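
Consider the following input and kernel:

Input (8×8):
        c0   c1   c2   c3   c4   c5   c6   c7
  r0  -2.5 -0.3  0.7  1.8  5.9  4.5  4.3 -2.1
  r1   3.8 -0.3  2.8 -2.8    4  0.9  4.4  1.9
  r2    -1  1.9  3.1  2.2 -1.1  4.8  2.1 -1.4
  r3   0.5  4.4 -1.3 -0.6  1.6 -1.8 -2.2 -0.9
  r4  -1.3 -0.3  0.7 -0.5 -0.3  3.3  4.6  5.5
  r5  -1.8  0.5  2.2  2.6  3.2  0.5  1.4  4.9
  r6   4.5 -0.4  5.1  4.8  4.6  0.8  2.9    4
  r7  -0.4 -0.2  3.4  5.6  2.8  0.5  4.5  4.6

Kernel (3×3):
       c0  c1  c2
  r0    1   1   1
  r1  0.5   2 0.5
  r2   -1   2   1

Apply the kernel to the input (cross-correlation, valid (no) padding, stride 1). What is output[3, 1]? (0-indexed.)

10

The receptive field on the input at this output position is [4.4 -1.3 -0.6 / -0.3 0.7 -0.5 / 0.5 2.2 2.6]. Elementwise product with the kernel and sum: 4.4·1 + -1.3·1 + -0.6·1 + -0.3·0.5 + 0.7·2 + -0.5·0.5 + 0.5·-1 + 2.2·2 + 2.6·1.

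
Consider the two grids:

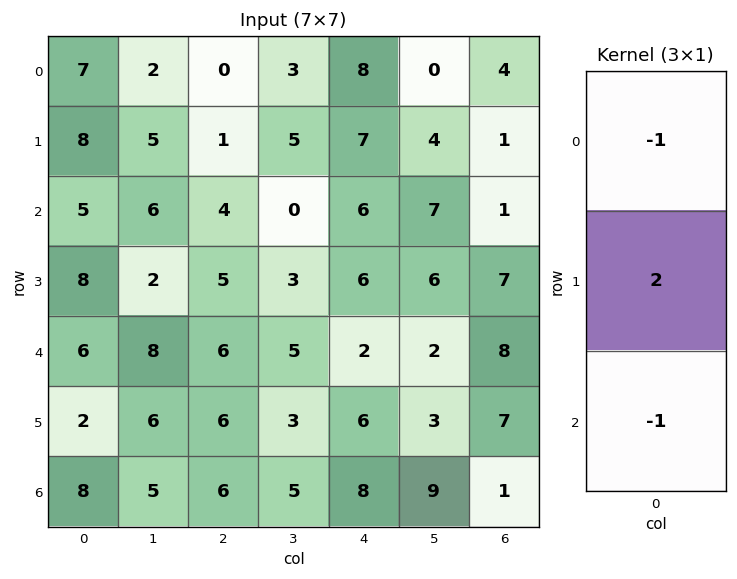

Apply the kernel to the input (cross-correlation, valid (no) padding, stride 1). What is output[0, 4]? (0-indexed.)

The receptive field on the input at this output position is [8 / 7 / 6]. Elementwise product with the kernel and sum: 8·-1 + 7·2 + 6·-1.

0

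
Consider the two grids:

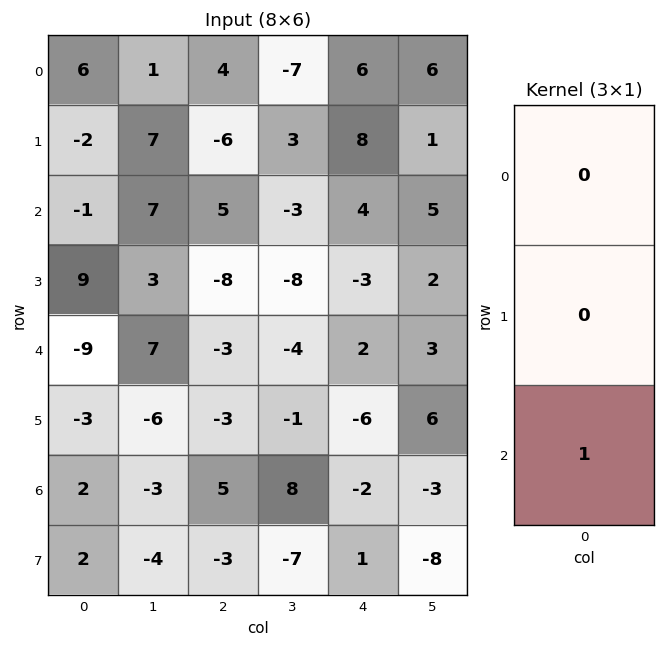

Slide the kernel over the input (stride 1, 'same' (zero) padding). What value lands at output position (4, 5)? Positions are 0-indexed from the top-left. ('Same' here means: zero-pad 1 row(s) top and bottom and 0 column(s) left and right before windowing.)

6

The receptive field on the zero-padded input at this output position is [2 / 3 / 6]. Elementwise product with the kernel and sum: 6·1.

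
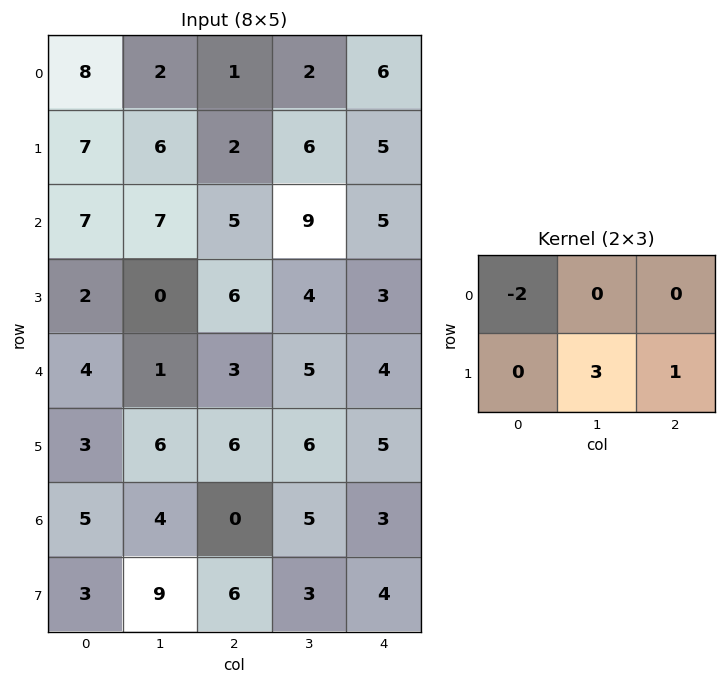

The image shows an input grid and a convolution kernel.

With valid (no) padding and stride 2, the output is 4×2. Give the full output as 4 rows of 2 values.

4 21
-8 5
16 17
23 13

Output[0,0]: The receptive field on the input at this output position is [8 2 1 / 7 6 2]. Elementwise product with the kernel and sum: 8·-2 + 6·3 + 2·1.
Output[0,1]: The receptive field on the input at this output position is [1 2 6 / 2 6 5]. Elementwise product with the kernel and sum: 1·-2 + 6·3 + 5·1.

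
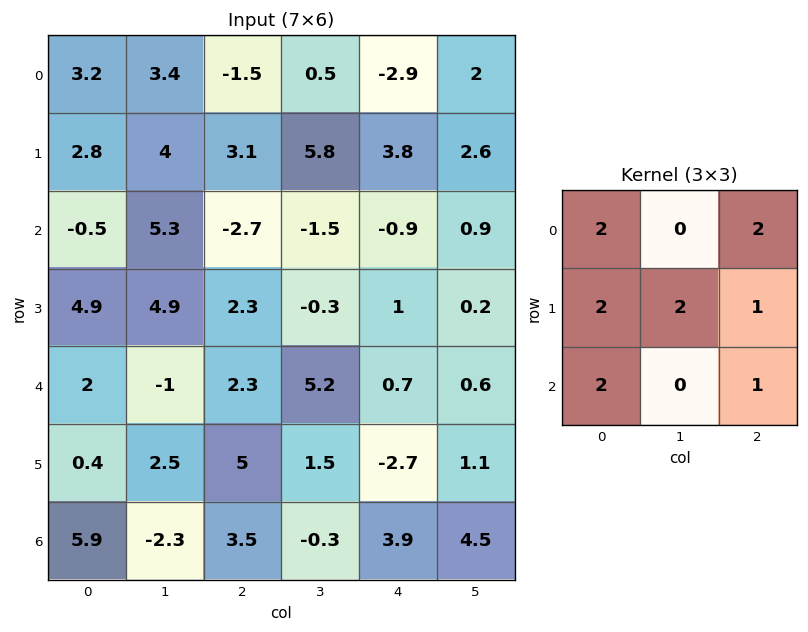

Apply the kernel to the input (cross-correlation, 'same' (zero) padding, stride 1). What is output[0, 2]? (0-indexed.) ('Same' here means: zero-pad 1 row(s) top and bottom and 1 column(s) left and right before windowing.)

18.1

The receptive field on the zero-padded input at this output position is [0 0 0 / 3.4 -1.5 0.5 / 4 3.1 5.8]. Elementwise product with the kernel and sum: 0·2 + 0·2 + 3.4·2 + -1.5·2 + 0.5·1 + 4·2 + 5.8·1.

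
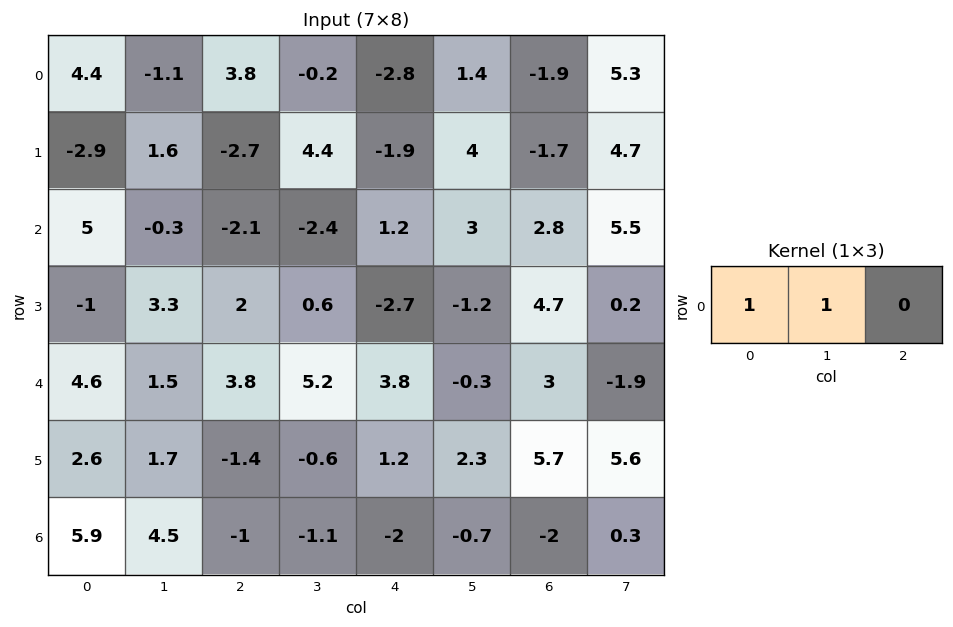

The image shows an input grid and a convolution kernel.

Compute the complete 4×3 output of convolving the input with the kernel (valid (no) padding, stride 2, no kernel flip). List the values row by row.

Output[0,0]: The receptive field on the input at this output position is [4.4 -1.1 3.8]. Elementwise product with the kernel and sum: 4.4·1 + -1.1·1.
Output[0,1]: The receptive field on the input at this output position is [3.8 -0.2 -2.8]. Elementwise product with the kernel and sum: 3.8·1 + -0.2·1.

3.3 3.6 -1.4
4.7 -4.5 4.2
6.1 9 3.5
10.4 -2.1 -2.7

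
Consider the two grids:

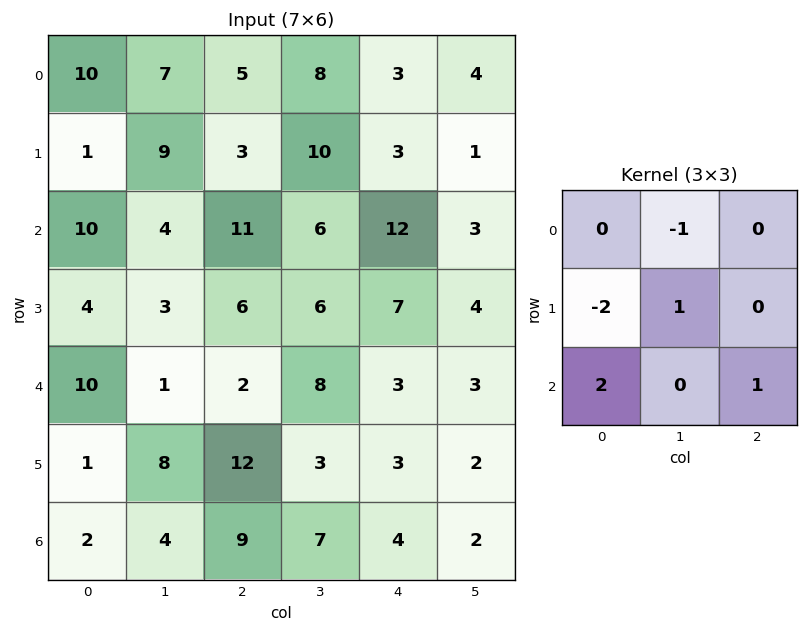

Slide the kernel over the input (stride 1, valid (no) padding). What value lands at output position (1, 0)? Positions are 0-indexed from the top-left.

The receptive field on the input at this output position is [1 9 3 / 10 4 11 / 4 3 6]. Elementwise product with the kernel and sum: 9·-1 + 10·-2 + 4·1 + 4·2 + 6·1.

-11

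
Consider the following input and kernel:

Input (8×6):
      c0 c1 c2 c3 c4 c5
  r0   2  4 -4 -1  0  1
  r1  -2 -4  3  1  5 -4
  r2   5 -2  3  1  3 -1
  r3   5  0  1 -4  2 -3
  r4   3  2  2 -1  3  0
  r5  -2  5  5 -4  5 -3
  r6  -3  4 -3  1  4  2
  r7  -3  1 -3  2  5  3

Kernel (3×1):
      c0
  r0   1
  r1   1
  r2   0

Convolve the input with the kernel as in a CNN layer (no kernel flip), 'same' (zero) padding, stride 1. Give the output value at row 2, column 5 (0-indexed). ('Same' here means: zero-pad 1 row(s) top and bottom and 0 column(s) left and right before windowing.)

The receptive field on the zero-padded input at this output position is [-4 / -1 / -3]. Elementwise product with the kernel and sum: -4·1 + -1·1.

-5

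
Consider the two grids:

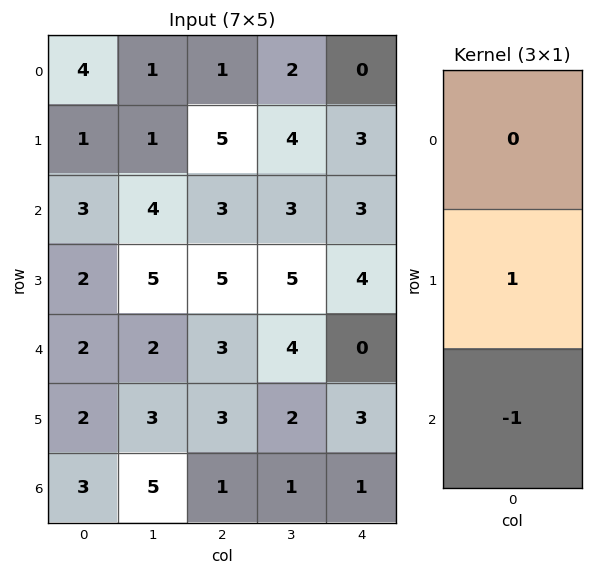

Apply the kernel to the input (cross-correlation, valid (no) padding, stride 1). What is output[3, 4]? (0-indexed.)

The receptive field on the input at this output position is [4 / 0 / 3]. Elementwise product with the kernel and sum: 0·1 + 3·-1.

-3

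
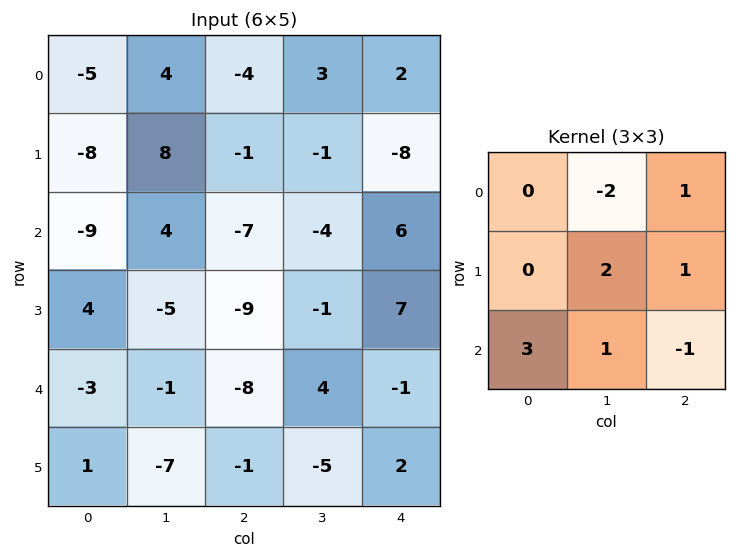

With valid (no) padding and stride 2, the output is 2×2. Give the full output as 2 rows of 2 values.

-13 -45
-36 0

Output[0,0]: The receptive field on the input at this output position is [-5 4 -4 / -8 8 -1 / -9 4 -7]. Elementwise product with the kernel and sum: 4·-2 + -4·1 + 8·2 + -1·1 + -9·3 + 4·1 + -7·-1.
Output[0,1]: The receptive field on the input at this output position is [-4 3 2 / -1 -1 -8 / -7 -4 6]. Elementwise product with the kernel and sum: 3·-2 + 2·1 + -1·2 + -8·1 + -7·3 + -4·1 + 6·-1.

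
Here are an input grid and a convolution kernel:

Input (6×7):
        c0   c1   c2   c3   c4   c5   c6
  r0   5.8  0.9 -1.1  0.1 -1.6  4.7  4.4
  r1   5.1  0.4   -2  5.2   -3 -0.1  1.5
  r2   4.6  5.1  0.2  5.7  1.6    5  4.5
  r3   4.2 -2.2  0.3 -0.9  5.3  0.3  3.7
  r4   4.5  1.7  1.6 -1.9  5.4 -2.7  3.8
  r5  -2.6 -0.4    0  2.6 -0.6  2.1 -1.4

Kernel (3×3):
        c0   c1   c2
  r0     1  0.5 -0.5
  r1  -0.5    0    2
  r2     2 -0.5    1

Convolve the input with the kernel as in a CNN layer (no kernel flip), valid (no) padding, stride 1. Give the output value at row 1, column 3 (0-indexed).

6.75

The receptive field on the input at this output position is [5.2 -3 -0.1 / 5.7 1.6 5 / -0.9 5.3 0.3]. Elementwise product with the kernel and sum: 5.2·1 + -3·0.5 + -0.1·-0.5 + 5.7·-0.5 + 5·2 + -0.9·2 + 5.3·-0.5 + 0.3·1.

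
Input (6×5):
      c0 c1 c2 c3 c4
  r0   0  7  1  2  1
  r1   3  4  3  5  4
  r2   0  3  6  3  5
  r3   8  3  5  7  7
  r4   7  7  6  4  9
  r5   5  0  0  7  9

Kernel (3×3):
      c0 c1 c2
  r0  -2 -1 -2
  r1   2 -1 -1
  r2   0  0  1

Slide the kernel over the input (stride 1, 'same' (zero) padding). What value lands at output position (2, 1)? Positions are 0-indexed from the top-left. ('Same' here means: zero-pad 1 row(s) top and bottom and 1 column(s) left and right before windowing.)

The receptive field on the zero-padded input at this output position is [3 4 3 / 0 3 6 / 8 3 5]. Elementwise product with the kernel and sum: 3·-2 + 4·-1 + 3·-2 + 0·2 + 3·-1 + 6·-1 + 5·1.

-20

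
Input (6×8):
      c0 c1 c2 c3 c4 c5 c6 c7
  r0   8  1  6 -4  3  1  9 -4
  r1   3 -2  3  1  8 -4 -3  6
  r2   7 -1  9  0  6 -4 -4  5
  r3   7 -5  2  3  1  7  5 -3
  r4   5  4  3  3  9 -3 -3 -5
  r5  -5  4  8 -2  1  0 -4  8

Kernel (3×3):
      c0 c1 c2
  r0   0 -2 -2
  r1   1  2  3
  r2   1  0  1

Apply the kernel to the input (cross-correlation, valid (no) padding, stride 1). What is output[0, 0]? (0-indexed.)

10

The receptive field on the input at this output position is [8 1 6 / 3 -2 3 / 7 -1 9]. Elementwise product with the kernel and sum: 1·-2 + 6·-2 + 3·1 + -2·2 + 3·3 + 7·1 + 9·1.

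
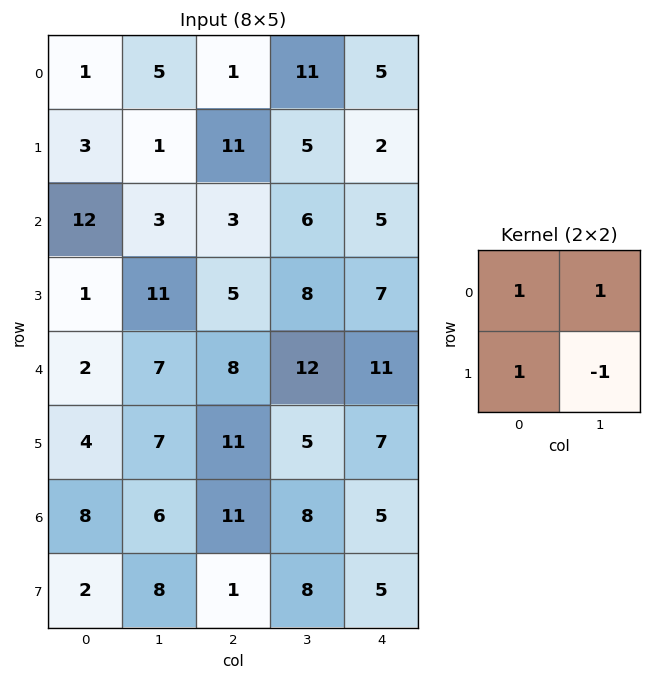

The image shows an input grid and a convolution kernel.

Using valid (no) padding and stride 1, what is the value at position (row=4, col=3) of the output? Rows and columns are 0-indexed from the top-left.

21

The receptive field on the input at this output position is [12 11 / 5 7]. Elementwise product with the kernel and sum: 12·1 + 11·1 + 5·1 + 7·-1.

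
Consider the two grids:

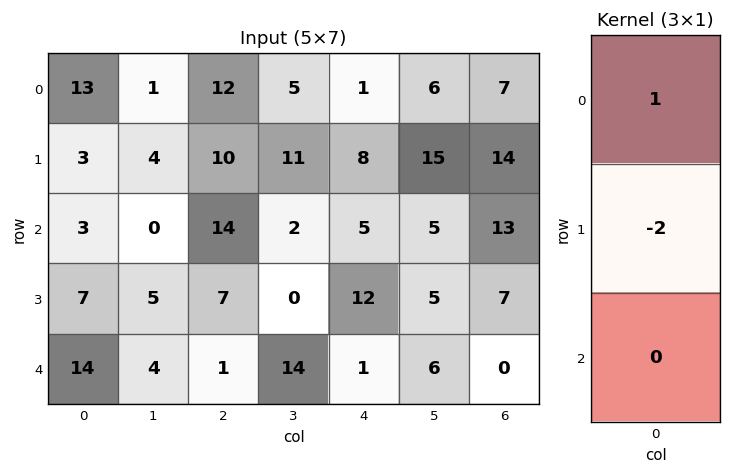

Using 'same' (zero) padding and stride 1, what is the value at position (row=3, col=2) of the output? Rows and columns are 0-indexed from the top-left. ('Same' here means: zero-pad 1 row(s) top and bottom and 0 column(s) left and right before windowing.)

0

The receptive field on the zero-padded input at this output position is [14 / 7 / 1]. Elementwise product with the kernel and sum: 14·1 + 7·-2.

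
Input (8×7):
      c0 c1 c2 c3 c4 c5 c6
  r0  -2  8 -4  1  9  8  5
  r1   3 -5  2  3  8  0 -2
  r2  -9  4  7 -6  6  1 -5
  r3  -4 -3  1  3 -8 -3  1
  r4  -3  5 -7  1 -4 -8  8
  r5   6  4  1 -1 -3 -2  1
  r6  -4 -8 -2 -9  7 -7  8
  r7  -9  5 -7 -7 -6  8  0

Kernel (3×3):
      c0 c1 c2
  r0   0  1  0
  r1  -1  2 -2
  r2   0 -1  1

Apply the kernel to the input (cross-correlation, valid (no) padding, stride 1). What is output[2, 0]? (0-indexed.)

The receptive field on the input at this output position is [-9 4 7 / -4 -3 1 / -3 5 -7]. Elementwise product with the kernel and sum: 4·1 + -4·-1 + -3·2 + 1·-2 + 5·-1 + -7·1.

-12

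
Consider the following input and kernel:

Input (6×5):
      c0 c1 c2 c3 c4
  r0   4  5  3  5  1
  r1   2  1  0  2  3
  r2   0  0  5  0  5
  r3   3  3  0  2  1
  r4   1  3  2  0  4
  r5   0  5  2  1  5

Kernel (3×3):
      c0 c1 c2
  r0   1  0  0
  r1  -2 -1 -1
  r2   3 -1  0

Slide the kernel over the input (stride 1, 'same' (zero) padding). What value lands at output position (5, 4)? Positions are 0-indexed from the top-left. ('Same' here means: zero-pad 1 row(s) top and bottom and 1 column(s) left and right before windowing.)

The receptive field on the zero-padded input at this output position is [0 4 0 / 1 5 0 / 0 0 0]. Elementwise product with the kernel and sum: 0·1 + 1·-2 + 5·-1 + 0·-1 + 0·3 + 0·-1.

-7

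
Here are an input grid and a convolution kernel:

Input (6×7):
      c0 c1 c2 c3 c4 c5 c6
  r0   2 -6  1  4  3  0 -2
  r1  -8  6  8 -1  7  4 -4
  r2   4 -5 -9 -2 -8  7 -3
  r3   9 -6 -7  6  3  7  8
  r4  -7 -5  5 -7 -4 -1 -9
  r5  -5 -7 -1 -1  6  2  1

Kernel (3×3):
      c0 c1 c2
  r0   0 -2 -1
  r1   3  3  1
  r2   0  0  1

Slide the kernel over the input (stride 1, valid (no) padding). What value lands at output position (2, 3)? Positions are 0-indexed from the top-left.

The receptive field on the input at this output position is [-2 -8 7 / 6 3 7 / -7 -4 -1]. Elementwise product with the kernel and sum: -8·-2 + 7·-1 + 6·3 + 3·3 + 7·1 + -1·1.

42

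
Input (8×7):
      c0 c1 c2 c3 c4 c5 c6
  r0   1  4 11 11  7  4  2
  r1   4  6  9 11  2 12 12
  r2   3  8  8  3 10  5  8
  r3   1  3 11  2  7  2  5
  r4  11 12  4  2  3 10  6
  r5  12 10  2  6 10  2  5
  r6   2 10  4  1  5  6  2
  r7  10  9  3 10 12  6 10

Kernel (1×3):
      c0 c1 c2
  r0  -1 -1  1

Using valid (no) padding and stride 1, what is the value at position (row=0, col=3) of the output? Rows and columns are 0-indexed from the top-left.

The receptive field on the input at this output position is [11 7 4]. Elementwise product with the kernel and sum: 11·-1 + 7·-1 + 4·1.

-14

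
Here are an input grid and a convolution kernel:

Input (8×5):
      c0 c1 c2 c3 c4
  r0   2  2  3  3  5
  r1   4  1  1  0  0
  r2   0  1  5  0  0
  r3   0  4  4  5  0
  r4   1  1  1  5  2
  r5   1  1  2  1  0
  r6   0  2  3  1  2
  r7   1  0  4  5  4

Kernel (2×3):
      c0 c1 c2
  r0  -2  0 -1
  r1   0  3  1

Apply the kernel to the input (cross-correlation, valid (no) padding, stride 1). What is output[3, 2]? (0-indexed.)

The receptive field on the input at this output position is [4 5 0 / 1 5 2]. Elementwise product with the kernel and sum: 4·-2 + 0·-1 + 5·3 + 2·1.

9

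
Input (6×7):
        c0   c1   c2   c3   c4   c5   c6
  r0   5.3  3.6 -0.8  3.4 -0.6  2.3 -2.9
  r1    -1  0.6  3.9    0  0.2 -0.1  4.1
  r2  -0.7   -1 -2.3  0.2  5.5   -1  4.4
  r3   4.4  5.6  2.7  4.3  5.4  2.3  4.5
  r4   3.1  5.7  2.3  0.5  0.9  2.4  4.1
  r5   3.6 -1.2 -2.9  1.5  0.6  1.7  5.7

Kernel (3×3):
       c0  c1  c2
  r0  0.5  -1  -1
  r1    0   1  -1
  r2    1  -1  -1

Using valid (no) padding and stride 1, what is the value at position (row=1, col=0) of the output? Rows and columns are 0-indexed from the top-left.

-7.6

The receptive field on the input at this output position is [-1 0.6 3.9 / -0.7 -1 -2.3 / 4.4 5.6 2.7]. Elementwise product with the kernel and sum: -1·0.5 + 0.6·-1 + 3.9·-1 + -1·1 + -2.3·-1 + 4.4·1 + 5.6·-1 + 2.7·-1.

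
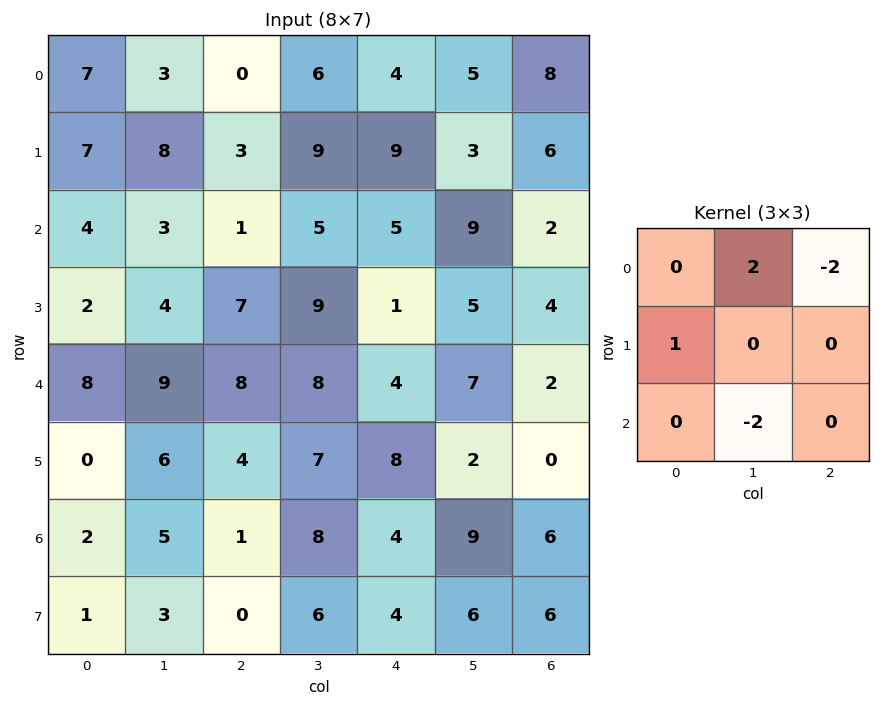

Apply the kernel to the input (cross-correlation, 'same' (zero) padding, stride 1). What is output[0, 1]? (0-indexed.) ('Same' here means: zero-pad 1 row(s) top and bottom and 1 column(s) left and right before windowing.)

The receptive field on the zero-padded input at this output position is [0 0 0 / 7 3 0 / 7 8 3]. Elementwise product with the kernel and sum: 0·2 + 0·-2 + 7·1 + 8·-2.

-9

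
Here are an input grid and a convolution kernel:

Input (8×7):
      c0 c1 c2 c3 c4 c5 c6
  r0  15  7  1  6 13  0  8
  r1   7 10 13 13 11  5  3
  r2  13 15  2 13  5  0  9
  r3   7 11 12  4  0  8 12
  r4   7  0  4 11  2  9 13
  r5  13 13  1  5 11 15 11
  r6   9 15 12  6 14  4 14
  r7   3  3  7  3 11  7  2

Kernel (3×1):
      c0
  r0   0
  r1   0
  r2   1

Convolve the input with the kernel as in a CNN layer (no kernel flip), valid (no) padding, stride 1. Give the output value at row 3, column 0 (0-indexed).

The receptive field on the input at this output position is [7 / 7 / 13]. Elementwise product with the kernel and sum: 13·1.

13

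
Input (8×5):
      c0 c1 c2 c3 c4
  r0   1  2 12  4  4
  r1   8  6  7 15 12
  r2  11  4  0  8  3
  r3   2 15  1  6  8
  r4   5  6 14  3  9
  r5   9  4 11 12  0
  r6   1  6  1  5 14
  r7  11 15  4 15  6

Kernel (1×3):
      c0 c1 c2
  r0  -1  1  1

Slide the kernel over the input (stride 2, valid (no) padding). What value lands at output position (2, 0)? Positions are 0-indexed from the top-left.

15

The receptive field on the input at this output position is [5 6 14]. Elementwise product with the kernel and sum: 5·-1 + 6·1 + 14·1.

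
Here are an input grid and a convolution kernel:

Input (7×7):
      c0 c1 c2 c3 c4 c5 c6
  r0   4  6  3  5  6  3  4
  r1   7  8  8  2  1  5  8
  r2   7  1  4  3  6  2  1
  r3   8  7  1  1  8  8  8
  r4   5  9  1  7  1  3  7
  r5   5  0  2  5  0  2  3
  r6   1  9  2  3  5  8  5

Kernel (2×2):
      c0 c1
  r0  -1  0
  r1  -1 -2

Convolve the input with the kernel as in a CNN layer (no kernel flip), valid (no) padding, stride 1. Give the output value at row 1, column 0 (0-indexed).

The receptive field on the input at this output position is [7 8 / 7 1]. Elementwise product with the kernel and sum: 7·-1 + 7·-1 + 1·-2.

-16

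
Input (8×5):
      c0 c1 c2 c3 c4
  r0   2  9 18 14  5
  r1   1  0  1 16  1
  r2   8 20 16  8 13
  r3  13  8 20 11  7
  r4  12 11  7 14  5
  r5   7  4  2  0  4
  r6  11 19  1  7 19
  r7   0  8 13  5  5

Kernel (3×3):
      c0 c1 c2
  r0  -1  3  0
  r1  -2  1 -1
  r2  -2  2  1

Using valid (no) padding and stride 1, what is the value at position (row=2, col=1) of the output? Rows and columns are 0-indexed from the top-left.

27

The receptive field on the input at this output position is [20 16 8 / 8 20 11 / 11 7 14]. Elementwise product with the kernel and sum: 20·-1 + 16·3 + 8·-2 + 20·1 + 11·-1 + 11·-2 + 7·2 + 14·1.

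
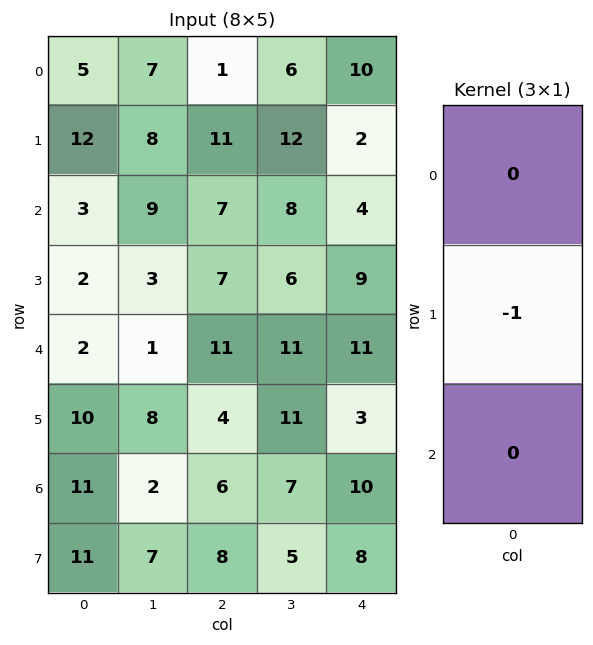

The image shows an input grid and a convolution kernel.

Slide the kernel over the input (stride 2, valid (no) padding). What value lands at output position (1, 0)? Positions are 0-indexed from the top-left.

-2

The receptive field on the input at this output position is [3 / 2 / 2]. Elementwise product with the kernel and sum: 2·-1.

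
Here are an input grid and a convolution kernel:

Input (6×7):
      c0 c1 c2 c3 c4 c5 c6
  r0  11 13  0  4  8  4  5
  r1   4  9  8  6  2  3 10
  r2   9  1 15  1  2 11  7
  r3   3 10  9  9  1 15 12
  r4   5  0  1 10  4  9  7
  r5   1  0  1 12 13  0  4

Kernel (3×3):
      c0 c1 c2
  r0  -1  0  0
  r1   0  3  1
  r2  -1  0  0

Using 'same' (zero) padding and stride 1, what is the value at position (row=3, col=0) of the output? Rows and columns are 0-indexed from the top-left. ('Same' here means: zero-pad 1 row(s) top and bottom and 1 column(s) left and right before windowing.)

19

The receptive field on the zero-padded input at this output position is [0 9 1 / 0 3 10 / 0 5 0]. Elementwise product with the kernel and sum: 0·-1 + 3·3 + 10·1 + 0·-1.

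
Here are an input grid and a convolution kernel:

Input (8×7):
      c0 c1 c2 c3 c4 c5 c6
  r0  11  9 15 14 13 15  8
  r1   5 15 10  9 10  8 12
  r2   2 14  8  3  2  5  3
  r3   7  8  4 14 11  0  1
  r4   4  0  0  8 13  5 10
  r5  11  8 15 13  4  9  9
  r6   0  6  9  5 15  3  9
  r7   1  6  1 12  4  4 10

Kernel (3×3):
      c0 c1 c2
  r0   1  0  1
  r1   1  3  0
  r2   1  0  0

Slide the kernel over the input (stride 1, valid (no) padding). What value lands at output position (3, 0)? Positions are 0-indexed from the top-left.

26

The receptive field on the input at this output position is [7 8 4 / 4 0 0 / 11 8 15]. Elementwise product with the kernel and sum: 7·1 + 4·1 + 4·1 + 0·3 + 11·1.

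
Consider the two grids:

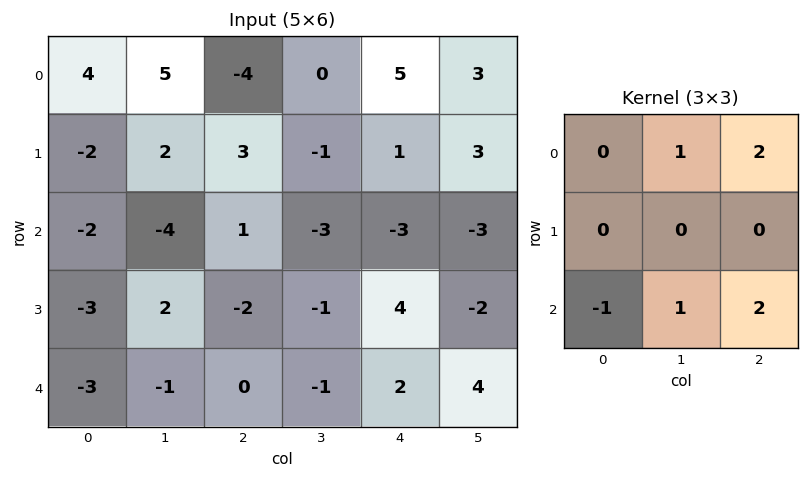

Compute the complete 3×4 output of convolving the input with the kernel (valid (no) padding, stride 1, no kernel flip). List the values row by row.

-3 -5 0 5
9 -5 10 8
0 -6 -6 2

Output[0,0]: The receptive field on the input at this output position is [4 5 -4 / -2 2 3 / -2 -4 1]. Elementwise product with the kernel and sum: 5·1 + -4·2 + -2·-1 + -4·1 + 1·2.
Output[0,1]: The receptive field on the input at this output position is [5 -4 0 / 2 3 -1 / -4 1 -3]. Elementwise product with the kernel and sum: -4·1 + 0·2 + -4·-1 + 1·1 + -3·2.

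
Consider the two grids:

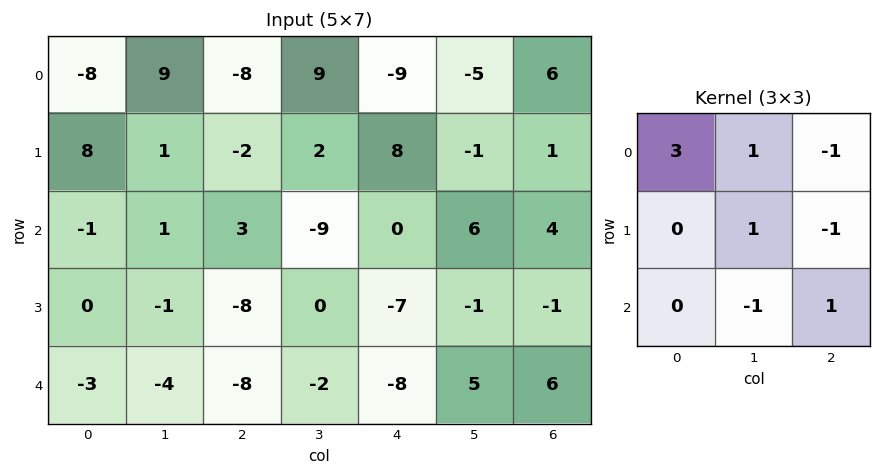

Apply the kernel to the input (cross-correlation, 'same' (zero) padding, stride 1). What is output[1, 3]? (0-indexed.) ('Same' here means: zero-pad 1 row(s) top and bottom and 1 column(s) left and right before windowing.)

The receptive field on the zero-padded input at this output position is [-8 9 -9 / -2 2 8 / 3 -9 0]. Elementwise product with the kernel and sum: -8·3 + 9·1 + -9·-1 + 2·1 + 8·-1 + -9·-1 + 0·1.

-3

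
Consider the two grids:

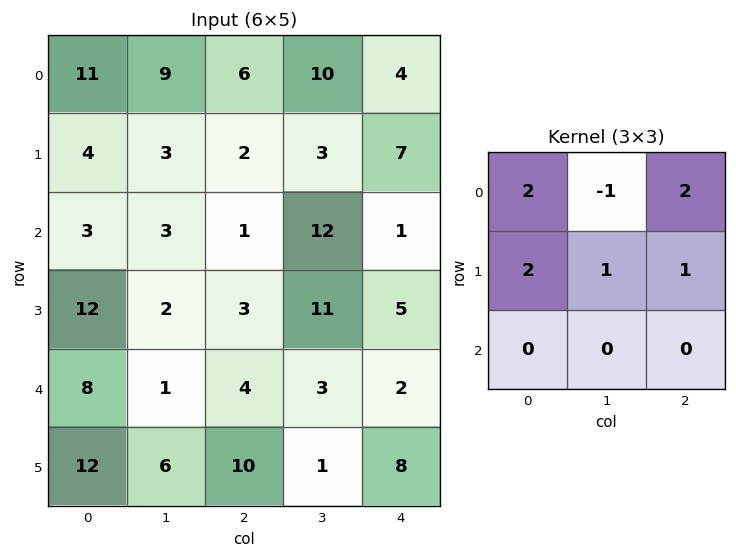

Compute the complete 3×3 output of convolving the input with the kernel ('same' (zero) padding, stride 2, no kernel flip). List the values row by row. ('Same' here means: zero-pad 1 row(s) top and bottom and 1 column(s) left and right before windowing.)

Output[0,0]: The receptive field on the zero-padded input at this output position is [0 0 0 / 0 11 9 / 0 4 3]. Elementwise product with the kernel and sum: 0·2 + 0·-1 + 0·2 + 0·2 + 11·1 + 9·1.
Output[0,1]: The receptive field on the zero-padded input at this output position is [0 0 0 / 9 6 10 / 3 2 3]. Elementwise product with the kernel and sum: 0·2 + 0·-1 + 0·2 + 9·2 + 6·1 + 10·1.

20 34 24
8 29 24
1 32 25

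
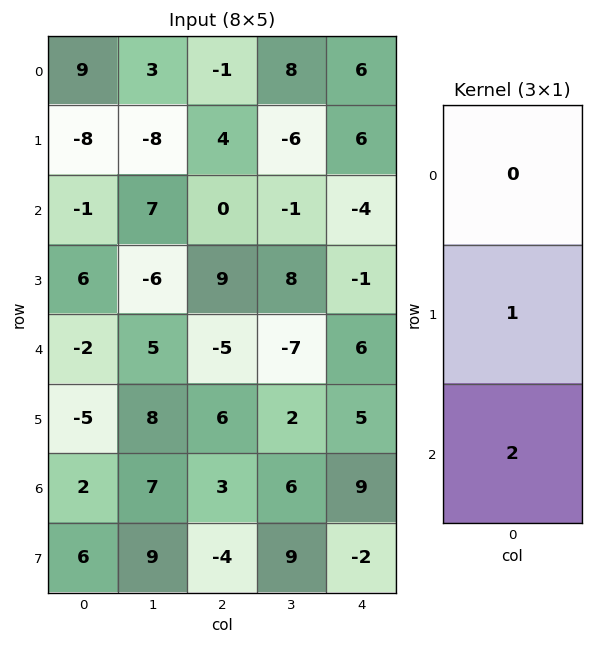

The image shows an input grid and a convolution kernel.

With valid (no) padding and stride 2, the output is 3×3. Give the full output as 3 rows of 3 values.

Output[0,0]: The receptive field on the input at this output position is [9 / -8 / -1]. Elementwise product with the kernel and sum: -8·1 + -1·2.

-10 4 -2
2 -1 11
-1 12 23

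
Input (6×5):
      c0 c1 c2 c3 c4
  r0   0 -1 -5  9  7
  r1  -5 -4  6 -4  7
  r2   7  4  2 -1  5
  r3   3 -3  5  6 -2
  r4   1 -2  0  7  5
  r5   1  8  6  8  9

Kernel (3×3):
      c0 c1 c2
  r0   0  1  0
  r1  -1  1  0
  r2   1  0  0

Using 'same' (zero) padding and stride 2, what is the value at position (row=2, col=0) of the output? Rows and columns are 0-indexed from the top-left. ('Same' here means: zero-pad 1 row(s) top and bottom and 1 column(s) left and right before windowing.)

The receptive field on the zero-padded input at this output position is [0 3 -3 / 0 1 -2 / 0 1 8]. Elementwise product with the kernel and sum: 3·1 + 0·-1 + 1·1 + 0·1.

4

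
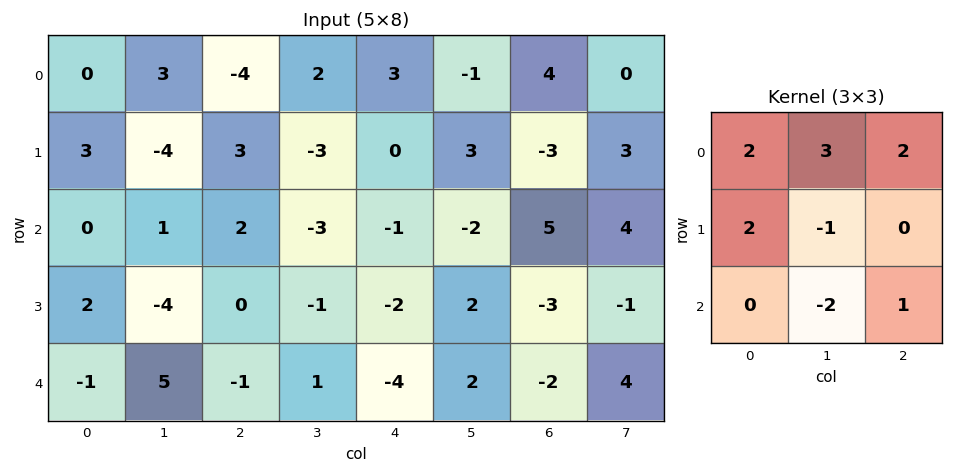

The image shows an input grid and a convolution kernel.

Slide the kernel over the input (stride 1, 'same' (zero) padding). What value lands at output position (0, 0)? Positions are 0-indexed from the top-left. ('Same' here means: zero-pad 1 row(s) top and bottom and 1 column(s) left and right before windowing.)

The receptive field on the zero-padded input at this output position is [0 0 0 / 0 0 3 / 0 3 -4]. Elementwise product with the kernel and sum: 0·2 + 0·3 + 0·2 + 0·2 + 0·-1 + 3·-2 + -4·1.

-10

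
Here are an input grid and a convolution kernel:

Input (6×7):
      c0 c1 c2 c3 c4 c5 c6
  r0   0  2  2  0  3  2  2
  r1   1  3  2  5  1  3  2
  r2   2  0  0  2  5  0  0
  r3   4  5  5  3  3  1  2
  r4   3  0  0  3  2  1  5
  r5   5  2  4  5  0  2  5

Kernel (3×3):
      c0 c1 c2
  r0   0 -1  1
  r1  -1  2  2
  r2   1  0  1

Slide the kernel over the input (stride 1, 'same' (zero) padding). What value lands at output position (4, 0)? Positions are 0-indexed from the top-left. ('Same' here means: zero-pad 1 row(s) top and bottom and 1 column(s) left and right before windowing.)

9

The receptive field on the zero-padded input at this output position is [0 4 5 / 0 3 0 / 0 5 2]. Elementwise product with the kernel and sum: 4·-1 + 5·1 + 0·-1 + 3·2 + 0·2 + 0·1 + 2·1.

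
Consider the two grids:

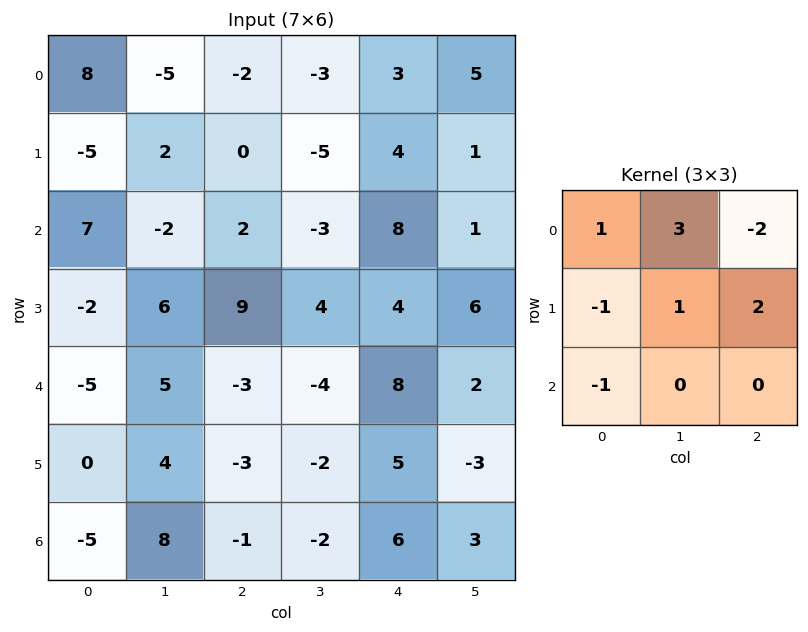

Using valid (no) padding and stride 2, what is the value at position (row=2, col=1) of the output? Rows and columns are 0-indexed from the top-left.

The receptive field on the input at this output position is [-3 -4 8 / -3 -2 5 / -1 -2 6]. Elementwise product with the kernel and sum: -3·1 + -4·3 + 8·-2 + -3·-1 + -2·1 + 5·2 + -1·-1.

-19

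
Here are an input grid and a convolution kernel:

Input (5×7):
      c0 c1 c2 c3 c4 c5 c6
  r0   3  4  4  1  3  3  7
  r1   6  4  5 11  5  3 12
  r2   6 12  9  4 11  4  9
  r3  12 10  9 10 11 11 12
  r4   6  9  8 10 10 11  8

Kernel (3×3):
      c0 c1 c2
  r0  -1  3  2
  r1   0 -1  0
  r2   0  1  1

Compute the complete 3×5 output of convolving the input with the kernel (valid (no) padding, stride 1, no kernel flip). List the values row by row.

Output[0,0]: The receptive field on the input at this output position is [3 4 4 / 6 4 5 / 6 12 9]. Elementwise product with the kernel and sum: 3·-1 + 4·3 + 4·2 + 4·-1 + 12·1 + 9·1.
Output[0,1]: The receptive field on the input at this output position is [4 4 1 / 4 5 11 / 12 9 4]. Elementwise product with the kernel and sum: 4·-1 + 4·3 + 1·2 + 5·-1 + 9·1 + 4·1.

34 18 9 24 30
23 43 55 21 47
55 32 35 47 27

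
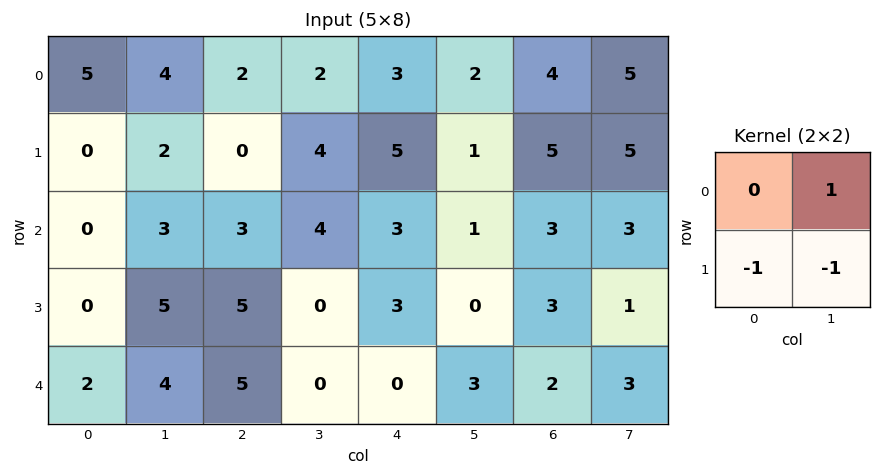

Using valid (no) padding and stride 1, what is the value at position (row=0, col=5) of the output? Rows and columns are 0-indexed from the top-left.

-2

The receptive field on the input at this output position is [2 4 / 1 5]. Elementwise product with the kernel and sum: 4·1 + 1·-1 + 5·-1.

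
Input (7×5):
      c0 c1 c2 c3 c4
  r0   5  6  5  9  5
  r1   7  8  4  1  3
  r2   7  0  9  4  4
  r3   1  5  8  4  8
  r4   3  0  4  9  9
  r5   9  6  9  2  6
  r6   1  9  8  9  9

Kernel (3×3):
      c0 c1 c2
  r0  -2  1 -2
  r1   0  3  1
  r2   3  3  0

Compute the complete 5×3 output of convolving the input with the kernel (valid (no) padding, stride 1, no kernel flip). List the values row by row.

35 15 34
13 56 39
0 41 37
36 56 41
43 66 46

Output[0,0]: The receptive field on the input at this output position is [5 6 5 / 7 8 4 / 7 0 9]. Elementwise product with the kernel and sum: 5·-2 + 6·1 + 5·-2 + 8·3 + 4·1 + 7·3 + 0·3.
Output[0,1]: The receptive field on the input at this output position is [6 5 9 / 8 4 1 / 0 9 4]. Elementwise product with the kernel and sum: 6·-2 + 5·1 + 9·-2 + 4·3 + 1·1 + 0·3 + 9·3.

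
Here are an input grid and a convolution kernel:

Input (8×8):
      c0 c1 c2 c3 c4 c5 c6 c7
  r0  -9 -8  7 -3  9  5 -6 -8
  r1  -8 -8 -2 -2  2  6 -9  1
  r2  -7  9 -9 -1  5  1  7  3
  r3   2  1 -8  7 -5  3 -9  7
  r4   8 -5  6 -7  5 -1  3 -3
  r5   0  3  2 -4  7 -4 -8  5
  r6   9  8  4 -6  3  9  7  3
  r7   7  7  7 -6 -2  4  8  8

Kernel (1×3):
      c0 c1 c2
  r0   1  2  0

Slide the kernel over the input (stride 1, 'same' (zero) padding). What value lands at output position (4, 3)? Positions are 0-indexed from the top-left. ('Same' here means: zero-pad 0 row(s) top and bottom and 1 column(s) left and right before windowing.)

The receptive field on the zero-padded input at this output position is [6 -7 5]. Elementwise product with the kernel and sum: 6·1 + -7·2.

-8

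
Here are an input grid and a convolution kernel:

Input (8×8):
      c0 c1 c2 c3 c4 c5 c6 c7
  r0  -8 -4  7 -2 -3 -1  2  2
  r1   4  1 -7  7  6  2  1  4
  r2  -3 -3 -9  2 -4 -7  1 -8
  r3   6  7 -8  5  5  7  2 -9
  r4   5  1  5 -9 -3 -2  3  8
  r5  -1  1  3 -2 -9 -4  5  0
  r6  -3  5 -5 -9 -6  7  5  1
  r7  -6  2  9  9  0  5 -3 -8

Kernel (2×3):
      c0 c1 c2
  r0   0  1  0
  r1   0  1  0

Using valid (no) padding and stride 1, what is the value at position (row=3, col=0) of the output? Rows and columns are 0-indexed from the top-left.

8

The receptive field on the input at this output position is [6 7 -8 / 5 1 5]. Elementwise product with the kernel and sum: 7·1 + 1·1.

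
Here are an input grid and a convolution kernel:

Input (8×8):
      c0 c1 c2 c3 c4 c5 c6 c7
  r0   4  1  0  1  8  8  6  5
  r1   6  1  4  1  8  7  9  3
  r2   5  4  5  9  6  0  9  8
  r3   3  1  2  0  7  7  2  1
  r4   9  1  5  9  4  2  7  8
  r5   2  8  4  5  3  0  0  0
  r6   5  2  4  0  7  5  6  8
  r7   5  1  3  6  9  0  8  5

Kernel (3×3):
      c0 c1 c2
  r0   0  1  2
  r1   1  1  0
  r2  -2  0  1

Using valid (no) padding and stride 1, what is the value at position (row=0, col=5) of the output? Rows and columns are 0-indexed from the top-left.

The receptive field on the input at this output position is [8 6 5 / 7 9 3 / 0 9 8]. Elementwise product with the kernel and sum: 6·1 + 5·2 + 7·1 + 9·1 + 0·-2 + 8·1.

40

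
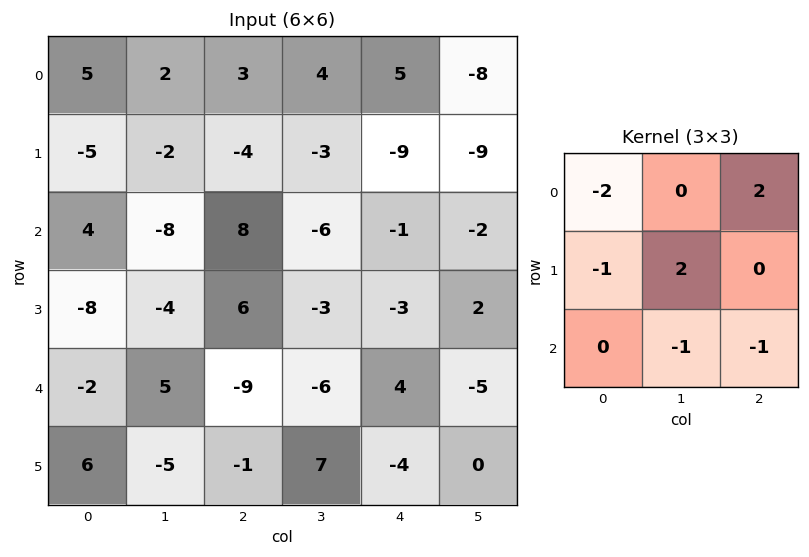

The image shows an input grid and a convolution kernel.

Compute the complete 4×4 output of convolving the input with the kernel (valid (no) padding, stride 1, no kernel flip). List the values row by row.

-3 -4 9 -36
-20 19 -24 -7
12 35 -28 6
46 -27 -24 28

Output[0,0]: The receptive field on the input at this output position is [5 2 3 / -5 -2 -4 / 4 -8 8]. Elementwise product with the kernel and sum: 5·-2 + 3·2 + -5·-1 + -2·2 + -8·-1 + 8·-1.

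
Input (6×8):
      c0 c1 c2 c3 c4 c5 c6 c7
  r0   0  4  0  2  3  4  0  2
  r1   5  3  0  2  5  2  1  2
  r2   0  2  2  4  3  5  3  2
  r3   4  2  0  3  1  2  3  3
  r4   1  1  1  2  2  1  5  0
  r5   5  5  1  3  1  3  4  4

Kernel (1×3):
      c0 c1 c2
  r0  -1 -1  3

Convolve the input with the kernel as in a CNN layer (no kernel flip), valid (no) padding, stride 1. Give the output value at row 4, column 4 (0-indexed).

The receptive field on the input at this output position is [2 1 5]. Elementwise product with the kernel and sum: 2·-1 + 1·-1 + 5·3.

12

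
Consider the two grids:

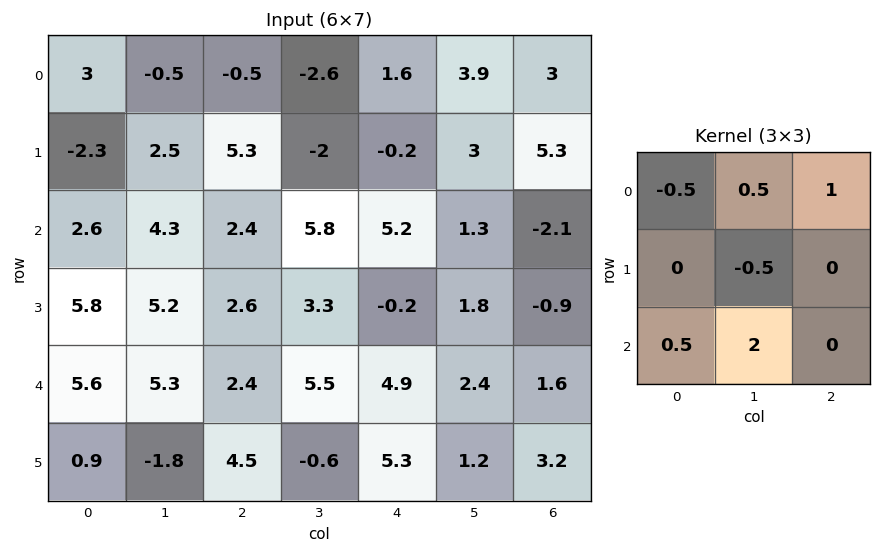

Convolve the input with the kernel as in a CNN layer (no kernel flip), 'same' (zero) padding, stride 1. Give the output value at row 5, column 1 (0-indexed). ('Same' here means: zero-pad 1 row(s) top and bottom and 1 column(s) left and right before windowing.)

3.15

The receptive field on the zero-padded input at this output position is [5.6 5.3 2.4 / 0.9 -1.8 4.5 / 0 0 0]. Elementwise product with the kernel and sum: 5.6·-0.5 + 5.3·0.5 + 2.4·1 + -1.8·-0.5 + 0·0.5 + 0·2.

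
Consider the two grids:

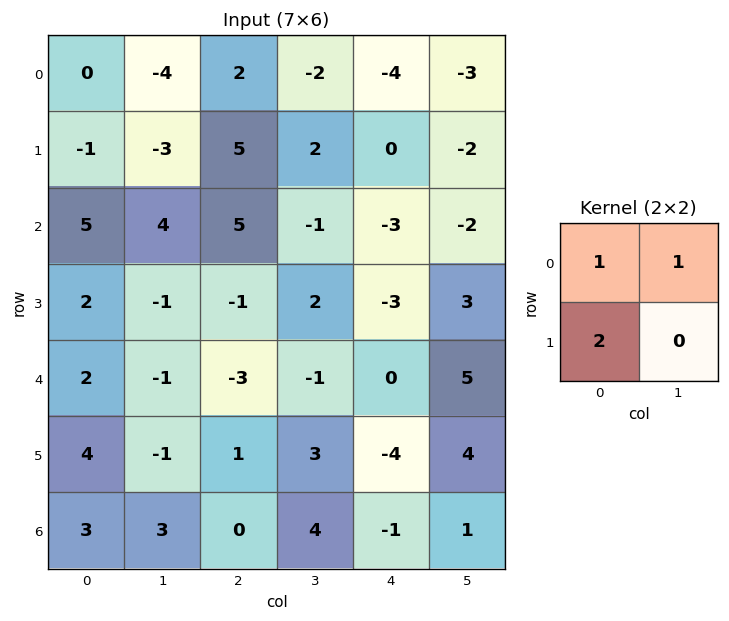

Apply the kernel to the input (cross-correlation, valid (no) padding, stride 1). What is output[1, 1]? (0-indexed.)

The receptive field on the input at this output position is [-3 5 / 4 5]. Elementwise product with the kernel and sum: -3·1 + 5·1 + 4·2.

10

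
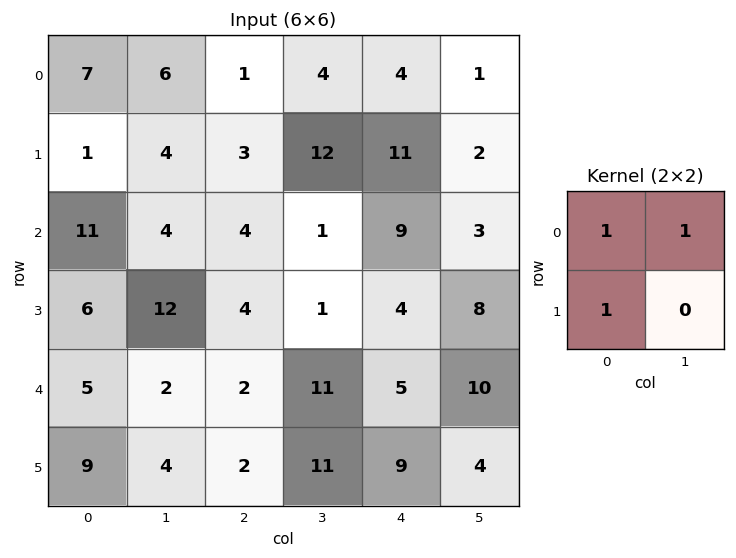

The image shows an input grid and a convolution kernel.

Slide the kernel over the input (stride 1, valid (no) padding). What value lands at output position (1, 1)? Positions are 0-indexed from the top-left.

11

The receptive field on the input at this output position is [4 3 / 4 4]. Elementwise product with the kernel and sum: 4·1 + 3·1 + 4·1.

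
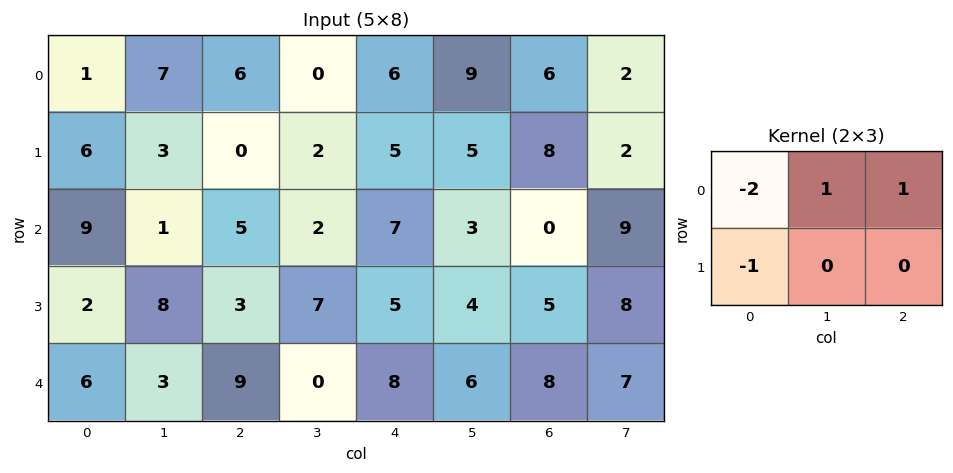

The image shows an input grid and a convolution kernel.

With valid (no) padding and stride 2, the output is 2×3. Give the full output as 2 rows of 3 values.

5 -6 -2
-14 -4 -16

Output[0,0]: The receptive field on the input at this output position is [1 7 6 / 6 3 0]. Elementwise product with the kernel and sum: 1·-2 + 7·1 + 6·1 + 6·-1.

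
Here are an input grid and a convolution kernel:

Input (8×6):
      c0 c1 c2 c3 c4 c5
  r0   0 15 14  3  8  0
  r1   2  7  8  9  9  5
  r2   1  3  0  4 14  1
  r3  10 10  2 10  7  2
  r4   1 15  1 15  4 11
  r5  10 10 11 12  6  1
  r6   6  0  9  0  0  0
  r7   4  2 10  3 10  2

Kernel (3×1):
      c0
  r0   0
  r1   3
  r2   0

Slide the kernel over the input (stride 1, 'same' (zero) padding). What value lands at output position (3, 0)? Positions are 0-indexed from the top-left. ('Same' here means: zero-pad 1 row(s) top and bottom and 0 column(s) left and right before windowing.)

The receptive field on the zero-padded input at this output position is [1 / 10 / 1]. Elementwise product with the kernel and sum: 10·3.

30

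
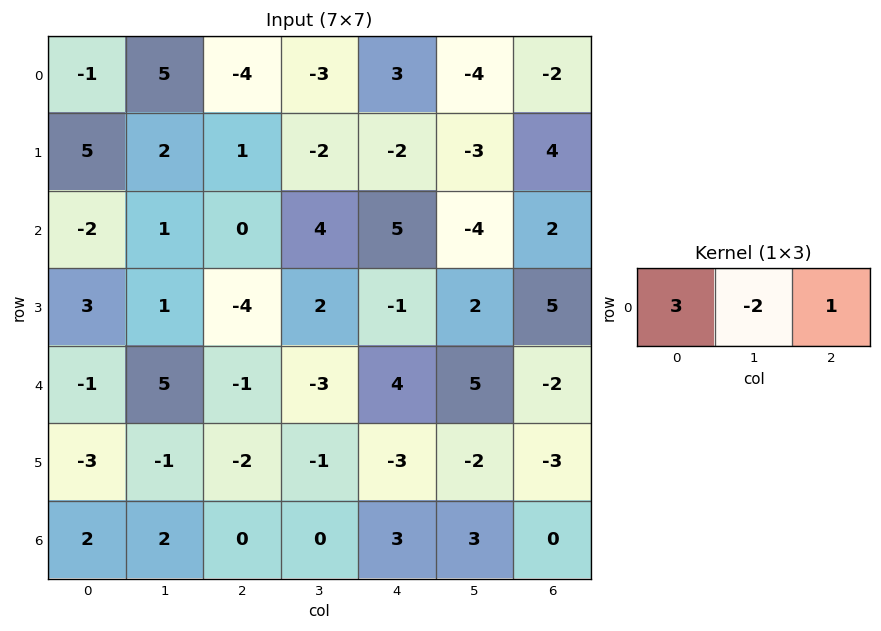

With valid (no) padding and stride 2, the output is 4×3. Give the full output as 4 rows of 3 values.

Output[0,0]: The receptive field on the input at this output position is [-1 5 -4]. Elementwise product with the kernel and sum: -1·3 + 5·-2 + -4·1.
Output[0,1]: The receptive field on the input at this output position is [-4 -3 3]. Elementwise product with the kernel and sum: -4·3 + -3·-2 + 3·1.

-17 -3 15
-8 -3 25
-14 7 0
2 3 3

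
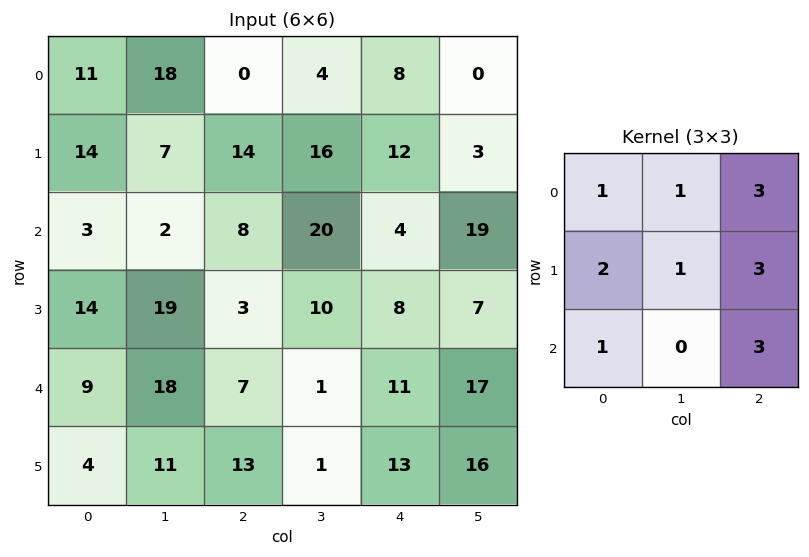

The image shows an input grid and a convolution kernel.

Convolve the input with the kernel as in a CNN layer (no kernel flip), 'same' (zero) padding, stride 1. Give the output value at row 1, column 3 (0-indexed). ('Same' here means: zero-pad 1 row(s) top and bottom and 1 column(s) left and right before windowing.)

128

The receptive field on the zero-padded input at this output position is [0 4 8 / 14 16 12 / 8 20 4]. Elementwise product with the kernel and sum: 0·1 + 4·1 + 8·3 + 14·2 + 16·1 + 12·3 + 8·1 + 4·3.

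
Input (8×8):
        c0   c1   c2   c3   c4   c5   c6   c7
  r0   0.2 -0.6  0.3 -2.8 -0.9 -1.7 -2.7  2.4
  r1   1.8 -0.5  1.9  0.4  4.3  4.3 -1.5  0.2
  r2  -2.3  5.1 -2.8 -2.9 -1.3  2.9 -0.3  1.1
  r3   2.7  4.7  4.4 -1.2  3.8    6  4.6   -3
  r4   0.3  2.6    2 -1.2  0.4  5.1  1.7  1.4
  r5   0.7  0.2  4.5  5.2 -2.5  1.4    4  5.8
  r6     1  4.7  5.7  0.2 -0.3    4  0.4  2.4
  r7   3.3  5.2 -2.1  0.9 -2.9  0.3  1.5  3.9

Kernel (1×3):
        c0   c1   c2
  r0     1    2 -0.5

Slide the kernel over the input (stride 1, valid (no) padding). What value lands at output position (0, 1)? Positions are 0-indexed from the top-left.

The receptive field on the input at this output position is [-0.6 0.3 -2.8]. Elementwise product with the kernel and sum: -0.6·1 + 0.3·2 + -2.8·-0.5.

1.4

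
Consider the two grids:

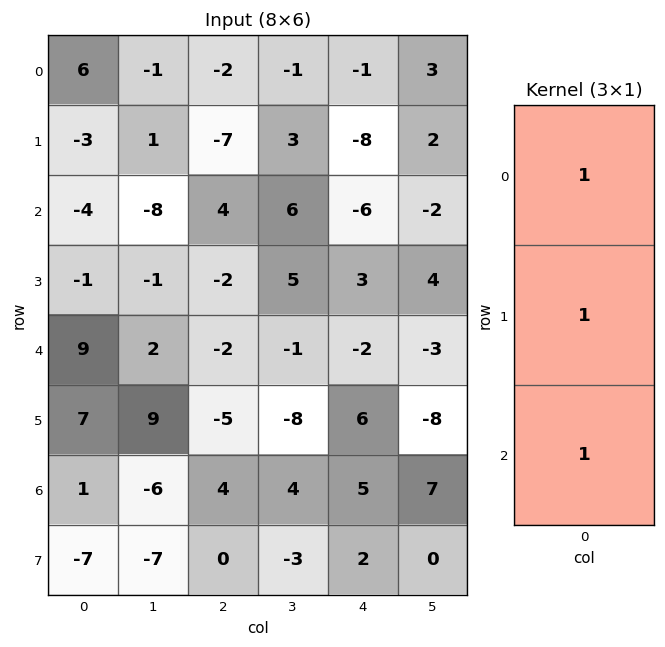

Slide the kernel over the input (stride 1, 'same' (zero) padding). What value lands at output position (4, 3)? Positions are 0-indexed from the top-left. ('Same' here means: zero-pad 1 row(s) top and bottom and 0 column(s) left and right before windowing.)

-4

The receptive field on the zero-padded input at this output position is [5 / -1 / -8]. Elementwise product with the kernel and sum: 5·1 + -1·1 + -8·1.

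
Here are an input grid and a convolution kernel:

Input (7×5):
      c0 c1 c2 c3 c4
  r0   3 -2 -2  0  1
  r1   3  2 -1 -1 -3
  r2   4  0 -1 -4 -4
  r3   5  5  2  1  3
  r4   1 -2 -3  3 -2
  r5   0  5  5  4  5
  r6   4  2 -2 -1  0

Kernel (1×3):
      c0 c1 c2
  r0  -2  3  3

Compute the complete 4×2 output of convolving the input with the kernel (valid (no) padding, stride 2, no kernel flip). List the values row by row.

-18 7
-11 -22
-17 9
-8 1

Output[0,0]: The receptive field on the input at this output position is [3 -2 -2]. Elementwise product with the kernel and sum: 3·-2 + -2·3 + -2·3.
Output[0,1]: The receptive field on the input at this output position is [-2 0 1]. Elementwise product with the kernel and sum: -2·-2 + 0·3 + 1·3.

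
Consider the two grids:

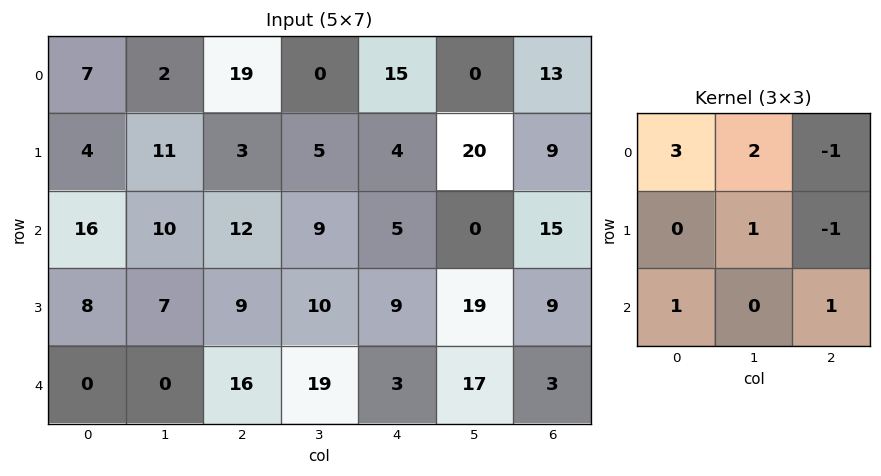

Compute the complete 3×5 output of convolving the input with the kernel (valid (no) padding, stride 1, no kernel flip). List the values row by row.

Output[0,0]: The receptive field on the input at this output position is [7 2 19 / 4 11 3 / 16 10 12]. Elementwise product with the kernel and sum: 7·3 + 2·2 + 19·-1 + 11·1 + 3·-1 + 16·1 + 12·1.
Output[0,1]: The receptive field on the input at this output position is [2 19 0 / 11 3 5 / 10 12 9]. Elementwise product with the kernel and sum: 2·3 + 19·2 + 0·-1 + 3·1 + 5·-1 + 10·1 + 9·1.

42 61 60 23 63
46 54 37 37 46
70 63 69 63 16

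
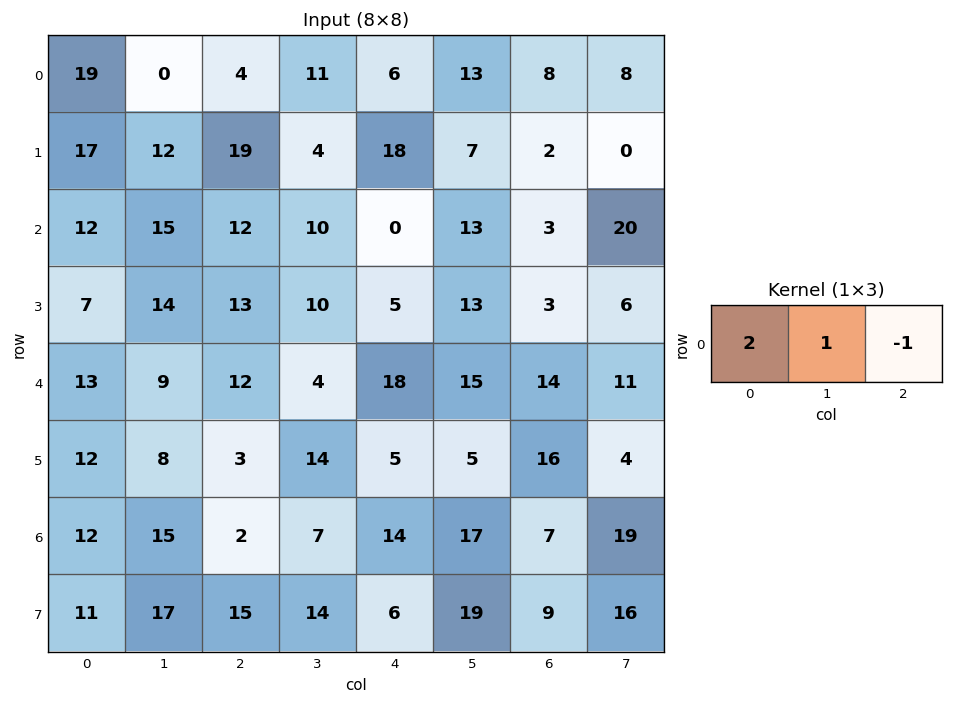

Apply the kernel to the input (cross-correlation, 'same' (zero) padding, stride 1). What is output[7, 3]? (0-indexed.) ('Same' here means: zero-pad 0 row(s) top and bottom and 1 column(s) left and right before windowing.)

38

The receptive field on the zero-padded input at this output position is [15 14 6]. Elementwise product with the kernel and sum: 15·2 + 14·1 + 6·-1.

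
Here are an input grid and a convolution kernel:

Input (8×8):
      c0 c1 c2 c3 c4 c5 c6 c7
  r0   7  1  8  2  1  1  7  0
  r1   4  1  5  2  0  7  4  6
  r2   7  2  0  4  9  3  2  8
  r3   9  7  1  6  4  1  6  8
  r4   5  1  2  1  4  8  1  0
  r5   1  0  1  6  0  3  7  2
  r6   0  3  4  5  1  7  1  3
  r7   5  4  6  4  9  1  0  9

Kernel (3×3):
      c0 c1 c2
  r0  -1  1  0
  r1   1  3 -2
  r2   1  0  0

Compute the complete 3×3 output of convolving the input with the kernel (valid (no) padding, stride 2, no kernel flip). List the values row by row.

Output[0,0]: The receptive field on the input at this output position is [7 1 8 / 4 1 5 / 7 2 0]. Elementwise product with the kernel and sum: 7·-1 + 1·1 + 4·1 + 1·3 + 5·-2 + 7·1.

-2 5 22
28 17 -7
-5 22 0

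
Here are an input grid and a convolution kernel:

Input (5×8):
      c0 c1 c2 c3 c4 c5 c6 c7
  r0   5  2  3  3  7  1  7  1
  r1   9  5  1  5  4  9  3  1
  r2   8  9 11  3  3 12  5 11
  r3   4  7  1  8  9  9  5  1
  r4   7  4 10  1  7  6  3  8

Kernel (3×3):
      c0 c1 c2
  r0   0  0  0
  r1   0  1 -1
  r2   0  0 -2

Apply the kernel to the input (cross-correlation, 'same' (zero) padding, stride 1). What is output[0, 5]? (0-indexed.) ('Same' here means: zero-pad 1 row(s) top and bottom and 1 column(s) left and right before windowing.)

-12

The receptive field on the zero-padded input at this output position is [0 0 0 / 7 1 7 / 4 9 3]. Elementwise product with the kernel and sum: 1·1 + 7·-1 + 3·-2.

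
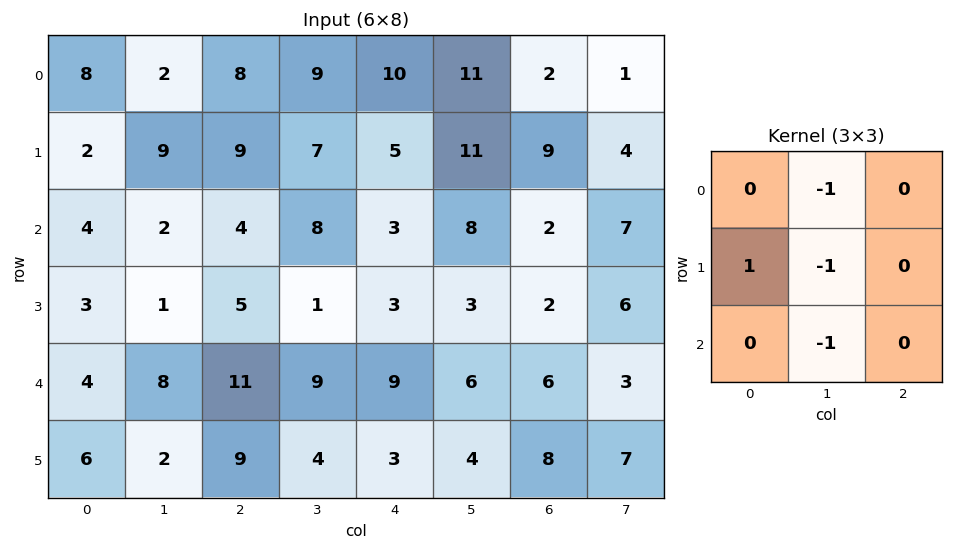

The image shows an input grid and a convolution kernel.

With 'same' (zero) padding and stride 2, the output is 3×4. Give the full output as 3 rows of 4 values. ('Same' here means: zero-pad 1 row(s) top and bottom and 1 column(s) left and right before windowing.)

-10 -15 -6 0
-9 -16 -3 -5
-13 -17 -6 -10

Output[0,0]: The receptive field on the zero-padded input at this output position is [0 0 0 / 0 8 2 / 0 2 9]. Elementwise product with the kernel and sum: 0·-1 + 0·1 + 8·-1 + 2·-1.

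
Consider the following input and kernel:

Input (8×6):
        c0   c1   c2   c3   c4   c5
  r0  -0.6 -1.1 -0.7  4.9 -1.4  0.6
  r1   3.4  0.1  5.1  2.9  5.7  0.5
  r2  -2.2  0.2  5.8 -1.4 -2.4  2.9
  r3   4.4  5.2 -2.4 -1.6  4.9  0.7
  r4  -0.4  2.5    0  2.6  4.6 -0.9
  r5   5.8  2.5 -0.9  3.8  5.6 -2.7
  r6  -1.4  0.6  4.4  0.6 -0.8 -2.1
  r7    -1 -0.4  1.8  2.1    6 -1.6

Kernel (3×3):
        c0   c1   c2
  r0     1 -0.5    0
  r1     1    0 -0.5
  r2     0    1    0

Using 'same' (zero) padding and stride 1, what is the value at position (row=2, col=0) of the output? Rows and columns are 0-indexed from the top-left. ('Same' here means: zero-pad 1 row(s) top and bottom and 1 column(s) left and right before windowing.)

The receptive field on the zero-padded input at this output position is [0 3.4 0.1 / 0 -2.2 0.2 / 0 4.4 5.2]. Elementwise product with the kernel and sum: 0·1 + 3.4·-0.5 + 0·1 + 0.2·-0.5 + 4.4·1.

2.6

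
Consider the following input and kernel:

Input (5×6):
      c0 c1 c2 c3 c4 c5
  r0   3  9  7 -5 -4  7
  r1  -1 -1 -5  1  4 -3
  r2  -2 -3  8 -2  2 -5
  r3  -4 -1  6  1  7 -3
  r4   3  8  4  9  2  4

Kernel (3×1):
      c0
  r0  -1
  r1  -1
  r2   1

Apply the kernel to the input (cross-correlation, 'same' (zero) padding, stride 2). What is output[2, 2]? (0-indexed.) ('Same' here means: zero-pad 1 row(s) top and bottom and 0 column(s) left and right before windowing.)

-9

The receptive field on the zero-padded input at this output position is [7 / 2 / 0]. Elementwise product with the kernel and sum: 7·-1 + 2·-1 + 0·1.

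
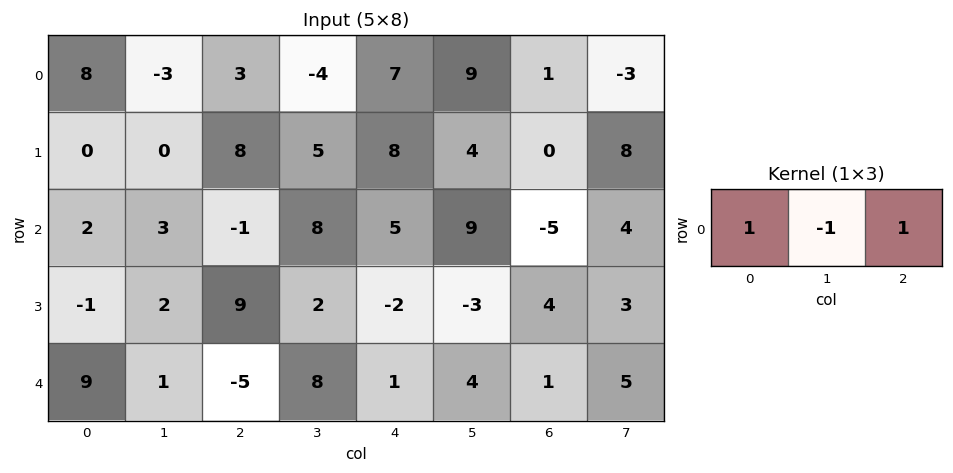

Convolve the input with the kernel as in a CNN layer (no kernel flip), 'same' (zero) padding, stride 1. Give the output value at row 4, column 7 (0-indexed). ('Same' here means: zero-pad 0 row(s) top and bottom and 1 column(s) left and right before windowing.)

The receptive field on the zero-padded input at this output position is [1 5 0]. Elementwise product with the kernel and sum: 1·1 + 5·-1 + 0·1.

-4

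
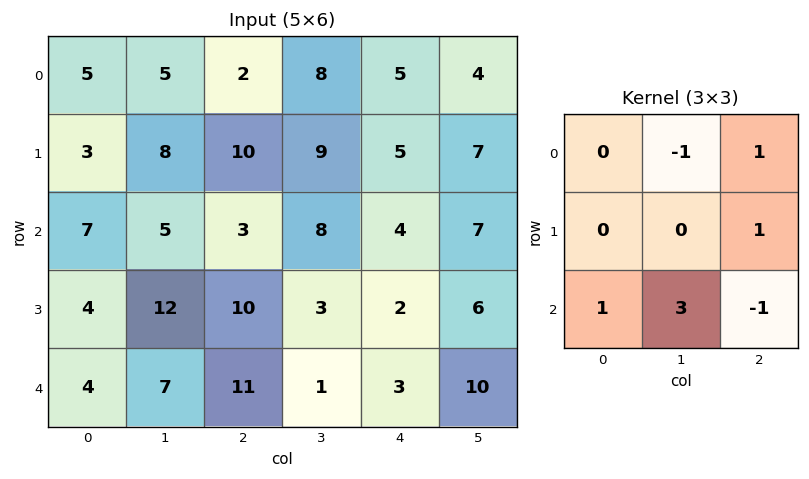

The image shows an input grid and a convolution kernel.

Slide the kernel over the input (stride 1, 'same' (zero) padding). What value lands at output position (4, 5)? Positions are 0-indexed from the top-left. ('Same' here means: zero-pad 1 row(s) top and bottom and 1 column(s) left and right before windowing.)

The receptive field on the zero-padded input at this output position is [2 6 0 / 3 10 0 / 0 0 0]. Elementwise product with the kernel and sum: 6·-1 + 0·1 + 0·1 + 0·1 + 0·3 + 0·-1.

-6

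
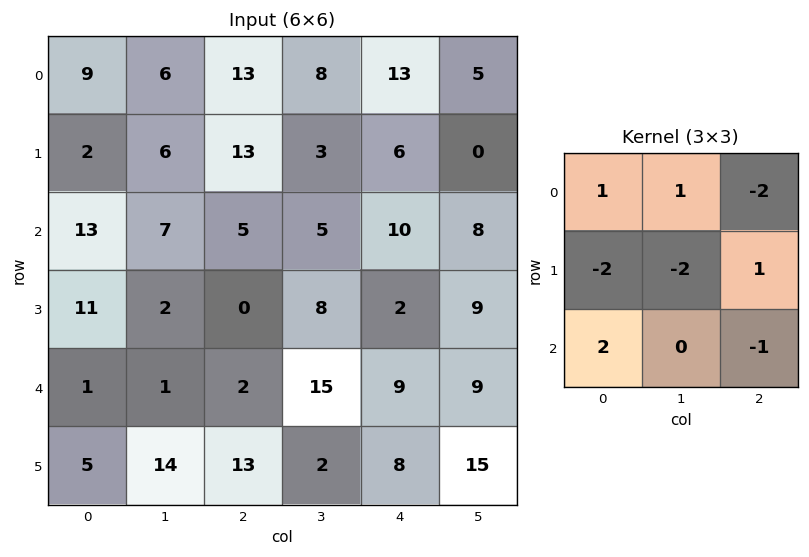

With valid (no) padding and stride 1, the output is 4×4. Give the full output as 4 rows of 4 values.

7 -23 -31 -5
-31 -10 -8 -6
-16 -7 -29 9
8 21 -3 -58

Output[0,0]: The receptive field on the input at this output position is [9 6 13 / 2 6 13 / 13 7 5]. Elementwise product with the kernel and sum: 9·1 + 6·1 + 13·-2 + 2·-2 + 6·-2 + 13·1 + 13·2 + 5·-1.
Output[0,1]: The receptive field on the input at this output position is [6 13 8 / 6 13 3 / 7 5 5]. Elementwise product with the kernel and sum: 6·1 + 13·1 + 8·-2 + 6·-2 + 13·-2 + 3·1 + 7·2 + 5·-1.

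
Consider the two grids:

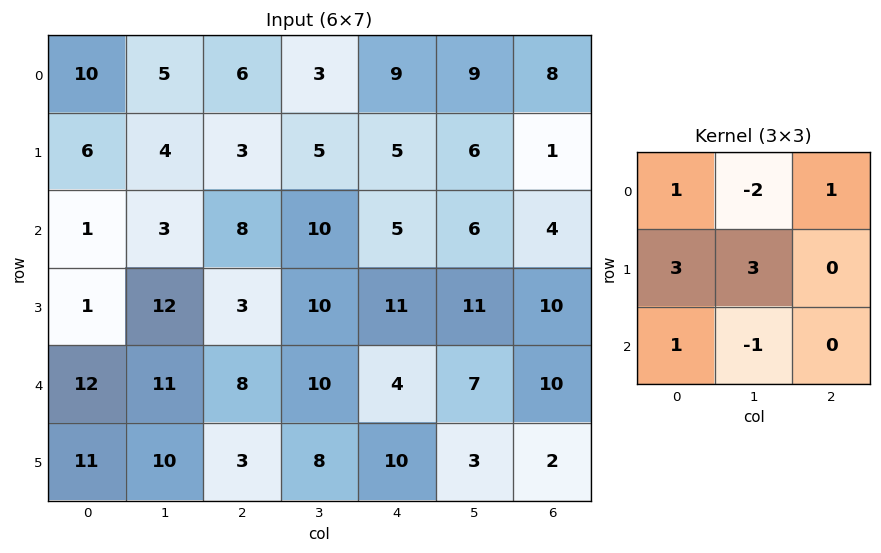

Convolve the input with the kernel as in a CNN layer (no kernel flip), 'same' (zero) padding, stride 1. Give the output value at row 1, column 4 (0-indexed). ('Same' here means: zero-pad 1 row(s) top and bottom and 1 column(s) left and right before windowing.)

29

The receptive field on the zero-padded input at this output position is [3 9 9 / 5 5 6 / 10 5 6]. Elementwise product with the kernel and sum: 3·1 + 9·-2 + 9·1 + 5·3 + 5·3 + 10·1 + 5·-1.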